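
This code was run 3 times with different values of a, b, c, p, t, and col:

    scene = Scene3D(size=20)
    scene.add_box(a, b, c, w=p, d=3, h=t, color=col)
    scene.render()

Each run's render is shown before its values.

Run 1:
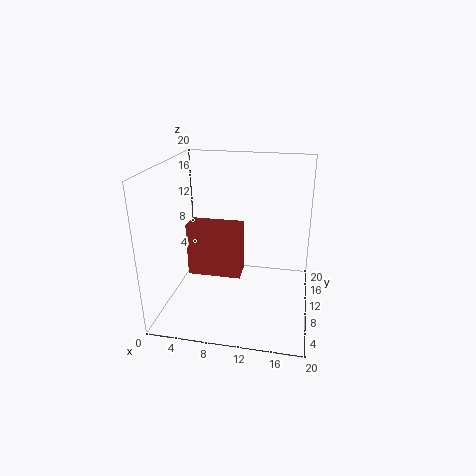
a = 4
b = 6
c = 6
p = 7
t = 7
col = 'brown'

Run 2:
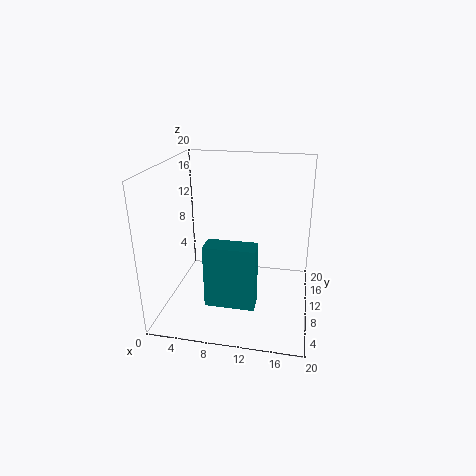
a = 6
b = 6
c = 1
p = 7
t = 9
col = 'teal'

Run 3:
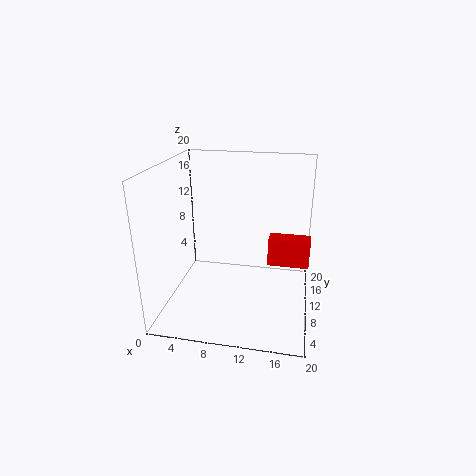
a = 14
b = 12
c = 5
p = 6
t = 4
col = 'red'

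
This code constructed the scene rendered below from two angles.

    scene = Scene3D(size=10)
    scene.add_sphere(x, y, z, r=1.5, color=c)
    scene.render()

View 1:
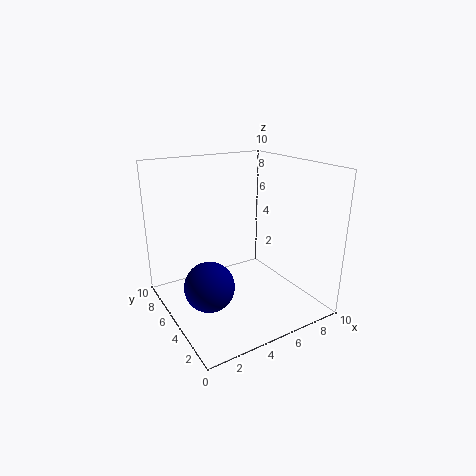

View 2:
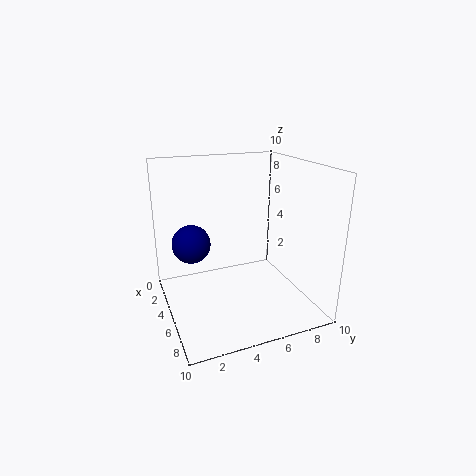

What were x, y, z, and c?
x = 1.5; y = 2.5; z = 3.5; c = 'navy'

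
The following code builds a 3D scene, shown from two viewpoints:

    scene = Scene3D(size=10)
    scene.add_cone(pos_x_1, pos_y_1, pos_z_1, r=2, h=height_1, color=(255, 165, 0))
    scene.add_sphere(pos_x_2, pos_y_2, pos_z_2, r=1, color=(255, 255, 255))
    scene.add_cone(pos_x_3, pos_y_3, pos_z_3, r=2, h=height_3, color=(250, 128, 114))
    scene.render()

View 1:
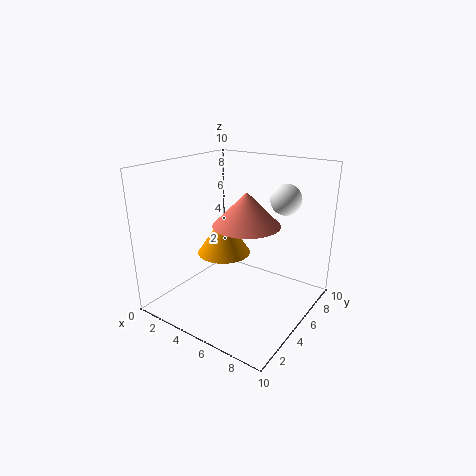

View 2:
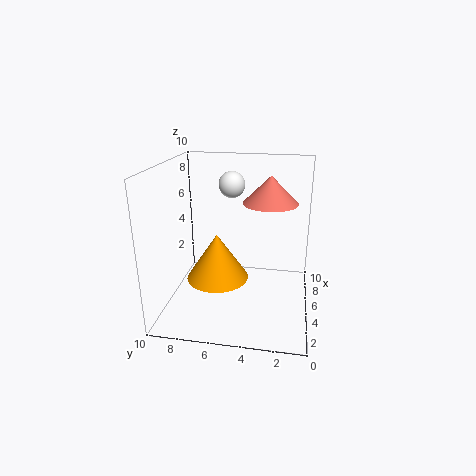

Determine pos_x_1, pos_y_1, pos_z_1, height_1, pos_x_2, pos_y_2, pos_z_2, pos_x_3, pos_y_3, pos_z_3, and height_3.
pos_x_1 = 3
pos_y_1 = 6
pos_z_1 = 3
height_1 = 3
pos_x_2 = 8
pos_y_2 = 6
pos_z_2 = 8
pos_x_3 = 7
pos_y_3 = 3
pos_z_3 = 7
height_3 = 2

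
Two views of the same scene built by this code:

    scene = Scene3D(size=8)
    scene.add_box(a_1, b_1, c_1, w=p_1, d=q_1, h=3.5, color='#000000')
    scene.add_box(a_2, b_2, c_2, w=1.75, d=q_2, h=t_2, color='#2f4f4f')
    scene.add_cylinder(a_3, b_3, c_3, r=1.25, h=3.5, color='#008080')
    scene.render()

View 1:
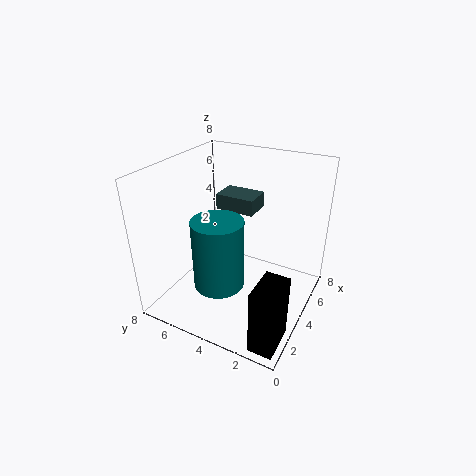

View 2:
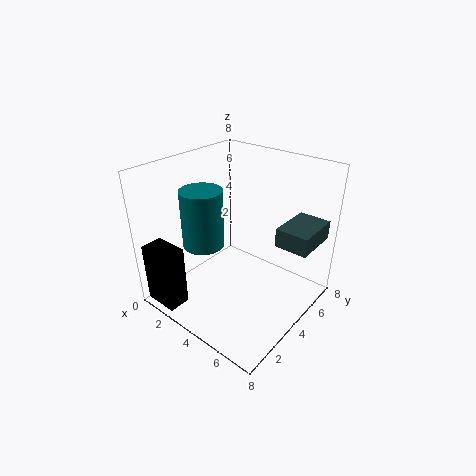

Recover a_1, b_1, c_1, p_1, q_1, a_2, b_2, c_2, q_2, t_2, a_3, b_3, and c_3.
a_1 = 0.25, b_1 = 0.25, c_1 = 0.25, p_1 = 2, q_1 = 1.25, a_2 = 6.25, b_2 = 4.25, c_2 = 4.25, q_2 = 2.5, t_2 = 1, a_3 = 1.5, b_3 = 3.75, c_3 = 2.75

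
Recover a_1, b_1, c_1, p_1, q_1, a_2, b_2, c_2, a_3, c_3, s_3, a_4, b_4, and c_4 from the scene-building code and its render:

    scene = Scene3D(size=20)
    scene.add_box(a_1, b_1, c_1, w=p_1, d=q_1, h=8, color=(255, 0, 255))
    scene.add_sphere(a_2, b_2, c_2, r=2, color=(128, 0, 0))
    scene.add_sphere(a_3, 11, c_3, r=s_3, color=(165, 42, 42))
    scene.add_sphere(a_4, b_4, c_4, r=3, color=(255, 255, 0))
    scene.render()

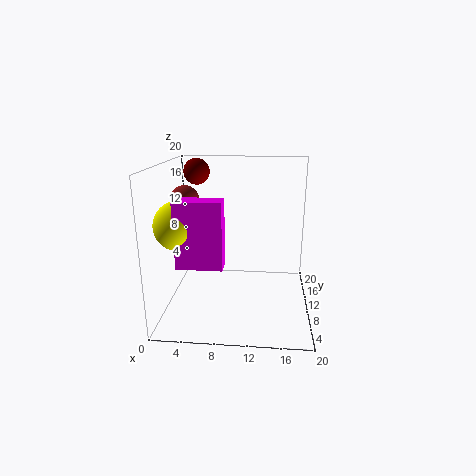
a_1 = 3.5
b_1 = 1.5
c_1 = 9
p_1 = 5.5
q_1 = 2.5
a_2 = 3
b_2 = 17
c_2 = 18
a_3 = 2.5
c_3 = 15
s_3 = 2
a_4 = 3.5
b_4 = 4
c_4 = 13.5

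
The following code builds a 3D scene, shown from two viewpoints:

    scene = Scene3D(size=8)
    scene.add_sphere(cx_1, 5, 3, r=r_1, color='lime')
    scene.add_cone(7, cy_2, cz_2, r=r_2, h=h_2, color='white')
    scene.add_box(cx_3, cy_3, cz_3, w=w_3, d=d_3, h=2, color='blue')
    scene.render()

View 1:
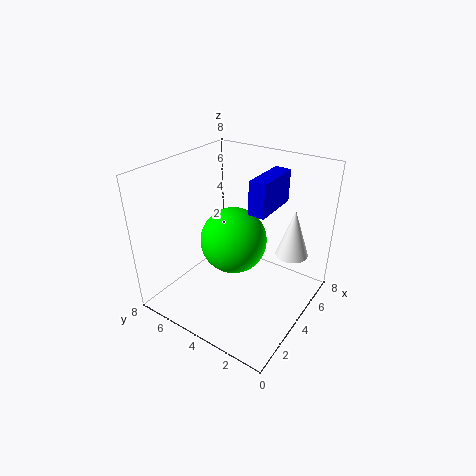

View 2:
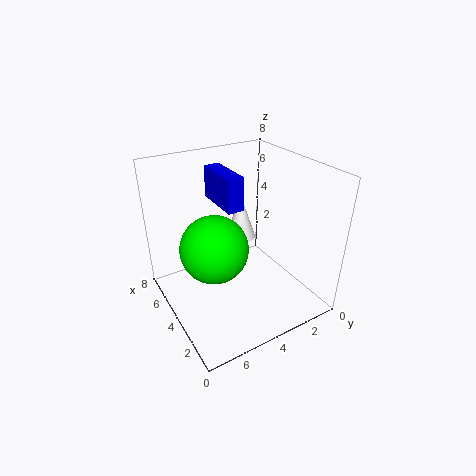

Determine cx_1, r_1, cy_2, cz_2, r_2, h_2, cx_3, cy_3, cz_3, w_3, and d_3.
cx_1 = 5
r_1 = 2
cy_2 = 2
cz_2 = 2
r_2 = 1
h_2 = 3
cx_3 = 5
cy_3 = 3
cz_3 = 5
w_3 = 3
d_3 = 1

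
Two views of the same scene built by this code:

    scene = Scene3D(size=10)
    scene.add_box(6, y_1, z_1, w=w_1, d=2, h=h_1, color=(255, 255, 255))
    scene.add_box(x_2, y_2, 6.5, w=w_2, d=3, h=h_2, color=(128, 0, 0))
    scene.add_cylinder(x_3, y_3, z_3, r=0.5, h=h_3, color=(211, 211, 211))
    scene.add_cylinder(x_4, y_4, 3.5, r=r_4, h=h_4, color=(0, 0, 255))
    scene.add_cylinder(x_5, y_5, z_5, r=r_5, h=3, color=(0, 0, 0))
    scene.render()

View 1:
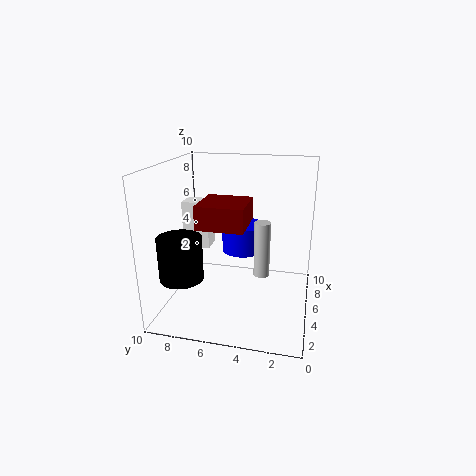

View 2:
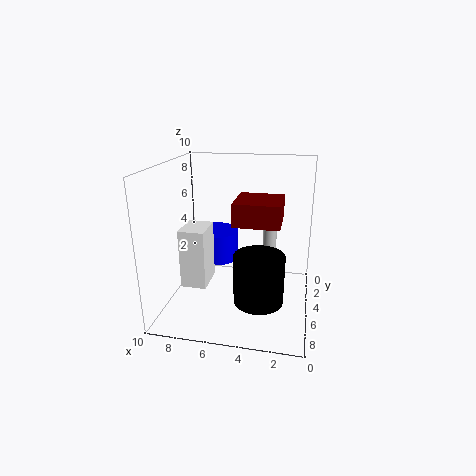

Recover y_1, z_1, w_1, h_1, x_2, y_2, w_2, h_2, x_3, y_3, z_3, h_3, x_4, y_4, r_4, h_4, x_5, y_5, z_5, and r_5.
y_1 = 7.5, z_1 = 3.5, w_1 = 1.5, h_1 = 3.5, x_2 = 2, y_2 = 4, w_2 = 3, h_2 = 1.5, x_3 = 3, y_3 = 3, z_3 = 3.5, h_3 = 3.5, x_4 = 6.5, y_4 = 5, r_4 = 1.5, h_4 = 2, x_5 = 3, y_5 = 8.5, z_5 = 2.5, r_5 = 1.5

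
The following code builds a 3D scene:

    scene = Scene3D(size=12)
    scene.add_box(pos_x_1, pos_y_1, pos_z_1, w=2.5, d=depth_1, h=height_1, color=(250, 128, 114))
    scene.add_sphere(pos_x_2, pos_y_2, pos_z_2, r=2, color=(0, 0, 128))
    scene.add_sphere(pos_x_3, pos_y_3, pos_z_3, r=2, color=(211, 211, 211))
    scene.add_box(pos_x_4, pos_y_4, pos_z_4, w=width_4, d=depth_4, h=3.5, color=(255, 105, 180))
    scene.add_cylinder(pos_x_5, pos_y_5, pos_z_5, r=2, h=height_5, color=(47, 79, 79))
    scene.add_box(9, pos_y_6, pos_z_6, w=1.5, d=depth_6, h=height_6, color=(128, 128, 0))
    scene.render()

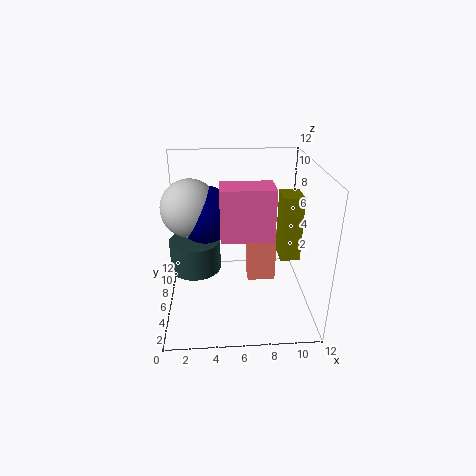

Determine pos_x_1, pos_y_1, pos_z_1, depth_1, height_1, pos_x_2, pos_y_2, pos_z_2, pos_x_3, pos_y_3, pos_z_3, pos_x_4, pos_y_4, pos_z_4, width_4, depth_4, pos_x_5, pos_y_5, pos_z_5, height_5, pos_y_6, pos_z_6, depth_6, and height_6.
pos_x_1 = 7; pos_y_1 = 7; pos_z_1 = 1; depth_1 = 2; height_1 = 5; pos_x_2 = 3.5; pos_y_2 = 3; pos_z_2 = 9.5; pos_x_3 = 2.5; pos_y_3 = 3; pos_z_3 = 10; pos_x_4 = 4.5; pos_y_4 = 0.5; pos_z_4 = 8.5; width_4 = 3.5; depth_4 = 2; pos_x_5 = 2.5; pos_y_5 = 5; pos_z_5 = 4; height_5 = 2.5; pos_y_6 = 3; pos_z_6 = 5.5; depth_6 = 2; height_6 = 5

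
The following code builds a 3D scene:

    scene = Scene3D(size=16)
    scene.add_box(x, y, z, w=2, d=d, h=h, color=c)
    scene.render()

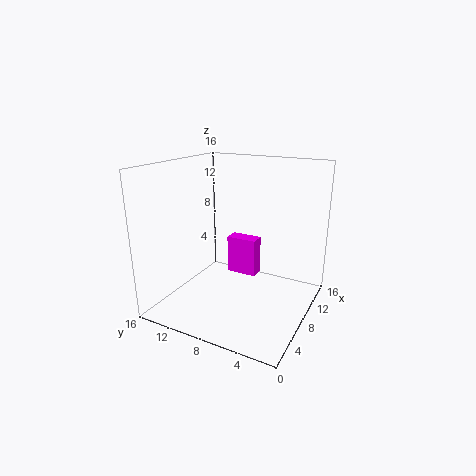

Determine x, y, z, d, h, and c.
x = 13.5
y = 8.5
z = 0.5
d = 4
h = 5
c = 'magenta'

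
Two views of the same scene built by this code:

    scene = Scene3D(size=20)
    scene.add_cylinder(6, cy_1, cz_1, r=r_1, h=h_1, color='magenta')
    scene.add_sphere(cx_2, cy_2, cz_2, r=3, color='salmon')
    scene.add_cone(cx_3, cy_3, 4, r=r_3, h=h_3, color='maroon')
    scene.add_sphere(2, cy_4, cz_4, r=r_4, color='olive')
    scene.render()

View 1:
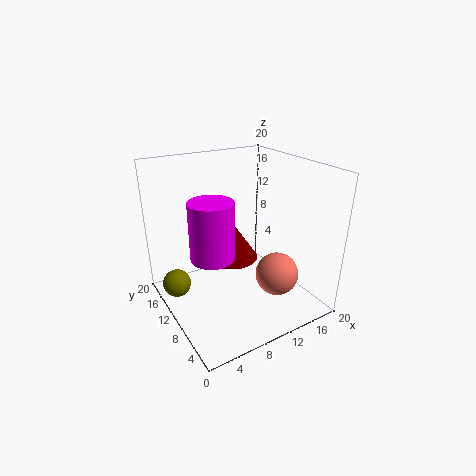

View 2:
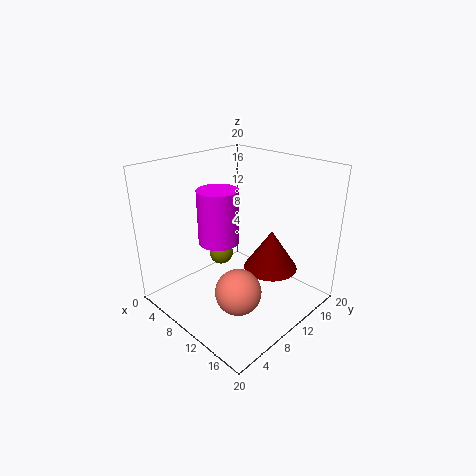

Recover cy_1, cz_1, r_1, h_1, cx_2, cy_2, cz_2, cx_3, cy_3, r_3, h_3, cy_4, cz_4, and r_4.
cy_1 = 10
cz_1 = 8
r_1 = 3
h_1 = 8
cx_2 = 14
cy_2 = 6
cz_2 = 5
cx_3 = 12
cy_3 = 15
r_3 = 4
h_3 = 6
cy_4 = 14
cz_4 = 3
r_4 = 2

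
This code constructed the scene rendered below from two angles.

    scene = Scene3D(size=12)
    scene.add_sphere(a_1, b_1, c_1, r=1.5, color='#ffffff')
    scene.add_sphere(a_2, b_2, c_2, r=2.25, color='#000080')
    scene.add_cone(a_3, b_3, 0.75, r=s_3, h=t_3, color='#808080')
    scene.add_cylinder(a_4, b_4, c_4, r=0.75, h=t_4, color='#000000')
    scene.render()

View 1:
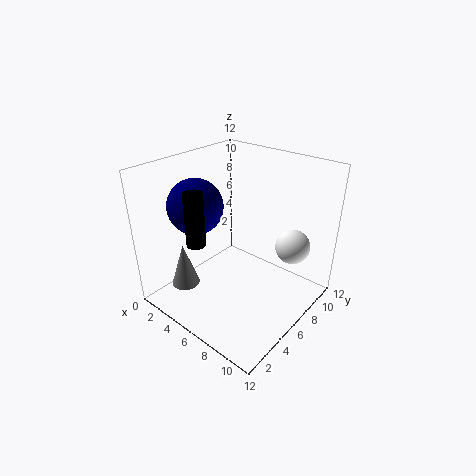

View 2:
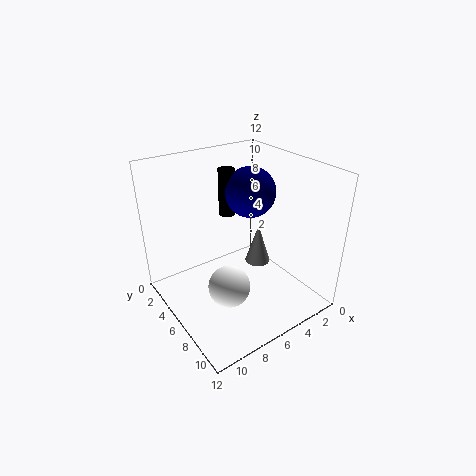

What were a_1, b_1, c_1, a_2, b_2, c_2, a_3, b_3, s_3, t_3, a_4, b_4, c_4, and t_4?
a_1 = 9.25; b_1 = 9.5; c_1 = 4.75; a_2 = 3.25; b_2 = 4; c_2 = 8.75; a_3 = 1.75; b_3 = 3.5; s_3 = 1.25; t_3 = 4; a_4 = 4.75; b_4 = 2.5; c_4 = 6.5; t_4 = 4.25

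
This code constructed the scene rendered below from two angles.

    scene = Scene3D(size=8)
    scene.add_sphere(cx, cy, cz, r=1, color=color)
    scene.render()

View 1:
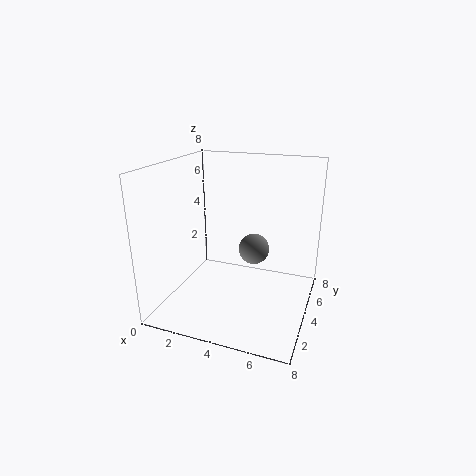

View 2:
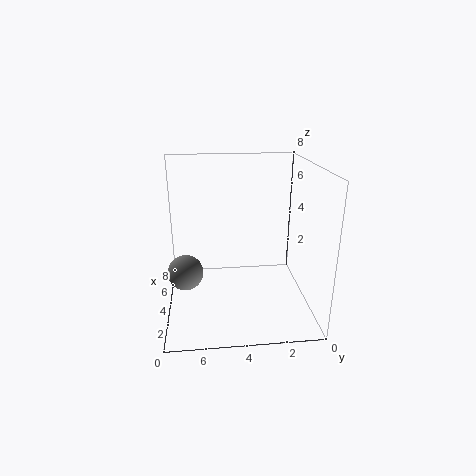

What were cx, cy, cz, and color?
cx = 4
cy = 7
cz = 2
color = 'gray'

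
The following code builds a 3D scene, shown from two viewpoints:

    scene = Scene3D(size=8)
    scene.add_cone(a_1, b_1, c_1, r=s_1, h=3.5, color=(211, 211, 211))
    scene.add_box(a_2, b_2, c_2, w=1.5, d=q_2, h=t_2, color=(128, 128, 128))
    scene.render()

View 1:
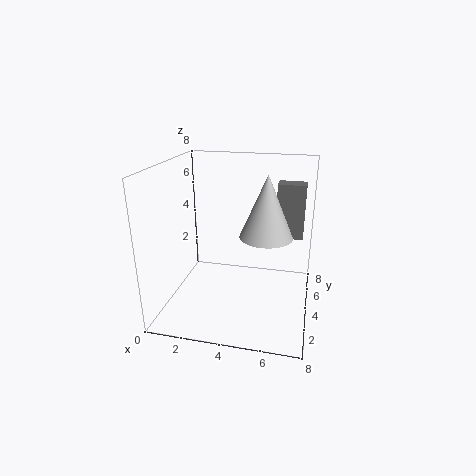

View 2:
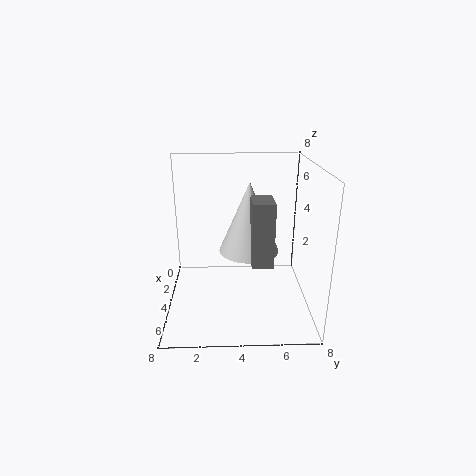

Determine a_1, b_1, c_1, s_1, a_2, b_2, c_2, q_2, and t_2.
a_1 = 5.5
b_1 = 4.5
c_1 = 4
s_1 = 1.5
a_2 = 6
b_2 = 4.5
c_2 = 4
q_2 = 1
t_2 = 3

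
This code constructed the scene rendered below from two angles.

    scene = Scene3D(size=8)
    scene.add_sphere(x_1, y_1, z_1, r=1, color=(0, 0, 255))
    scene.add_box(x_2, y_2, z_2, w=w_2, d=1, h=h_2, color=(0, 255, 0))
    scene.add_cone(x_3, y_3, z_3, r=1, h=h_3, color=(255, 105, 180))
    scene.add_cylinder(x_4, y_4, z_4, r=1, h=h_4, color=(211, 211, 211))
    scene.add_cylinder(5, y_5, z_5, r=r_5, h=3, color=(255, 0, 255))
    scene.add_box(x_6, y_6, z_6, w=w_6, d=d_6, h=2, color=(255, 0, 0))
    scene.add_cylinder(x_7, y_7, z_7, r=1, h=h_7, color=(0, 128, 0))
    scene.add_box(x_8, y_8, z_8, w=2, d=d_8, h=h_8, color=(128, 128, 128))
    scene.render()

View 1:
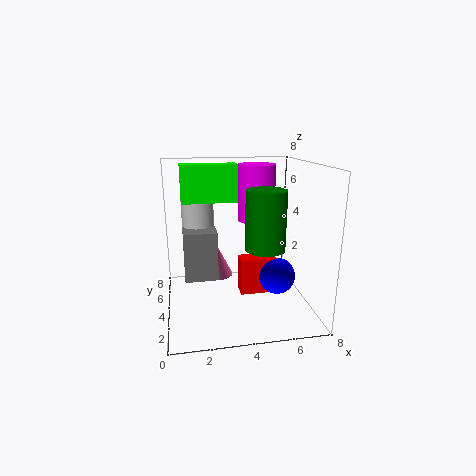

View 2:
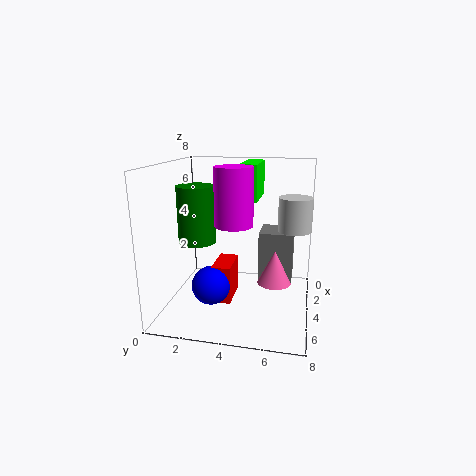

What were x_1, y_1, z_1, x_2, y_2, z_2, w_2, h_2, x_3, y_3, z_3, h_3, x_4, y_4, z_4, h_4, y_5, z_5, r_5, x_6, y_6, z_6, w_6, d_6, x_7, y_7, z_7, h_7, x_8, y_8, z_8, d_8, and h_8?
x_1 = 6, y_1 = 3, z_1 = 2, x_2 = 1, y_2 = 4, z_2 = 6, w_2 = 3, h_2 = 2, x_3 = 3, y_3 = 6, z_3 = 1, h_3 = 2, x_4 = 2, y_4 = 7, z_4 = 4, h_4 = 2, y_5 = 4, z_5 = 5, r_5 = 1, x_6 = 4, y_6 = 3, z_6 = 1, w_6 = 2, d_6 = 1, x_7 = 5, y_7 = 2, z_7 = 4, h_7 = 3, x_8 = 1, y_8 = 5, z_8 = 1, d_8 = 2, h_8 = 3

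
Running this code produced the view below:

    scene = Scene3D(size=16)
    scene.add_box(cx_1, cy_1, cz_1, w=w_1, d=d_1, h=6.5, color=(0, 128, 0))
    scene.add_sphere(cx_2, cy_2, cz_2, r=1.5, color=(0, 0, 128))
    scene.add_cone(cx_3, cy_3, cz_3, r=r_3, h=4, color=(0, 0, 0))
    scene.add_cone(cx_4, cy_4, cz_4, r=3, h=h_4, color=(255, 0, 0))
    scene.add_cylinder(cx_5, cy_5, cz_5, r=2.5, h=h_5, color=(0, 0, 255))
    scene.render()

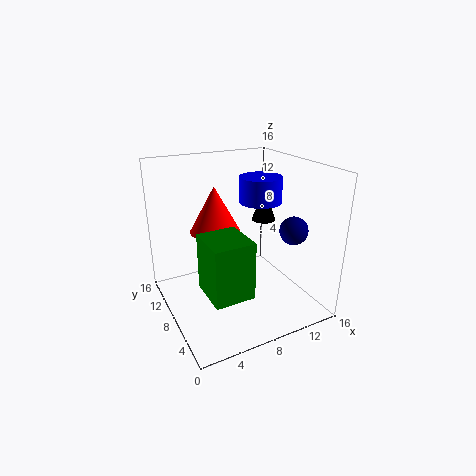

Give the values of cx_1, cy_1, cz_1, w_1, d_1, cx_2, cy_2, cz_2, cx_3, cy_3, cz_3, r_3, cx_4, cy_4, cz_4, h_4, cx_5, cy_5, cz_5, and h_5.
cx_1 = 3.5, cy_1 = 4, cz_1 = 2.5, w_1 = 4.5, d_1 = 5, cx_2 = 12.5, cy_2 = 4, cz_2 = 9.5, cx_3 = 13.5, cy_3 = 11.5, cz_3 = 8, r_3 = 1.5, cx_4 = 7, cy_4 = 12, cz_4 = 7.5, h_4 = 5.5, cx_5 = 12, cy_5 = 10, cz_5 = 11, h_5 = 3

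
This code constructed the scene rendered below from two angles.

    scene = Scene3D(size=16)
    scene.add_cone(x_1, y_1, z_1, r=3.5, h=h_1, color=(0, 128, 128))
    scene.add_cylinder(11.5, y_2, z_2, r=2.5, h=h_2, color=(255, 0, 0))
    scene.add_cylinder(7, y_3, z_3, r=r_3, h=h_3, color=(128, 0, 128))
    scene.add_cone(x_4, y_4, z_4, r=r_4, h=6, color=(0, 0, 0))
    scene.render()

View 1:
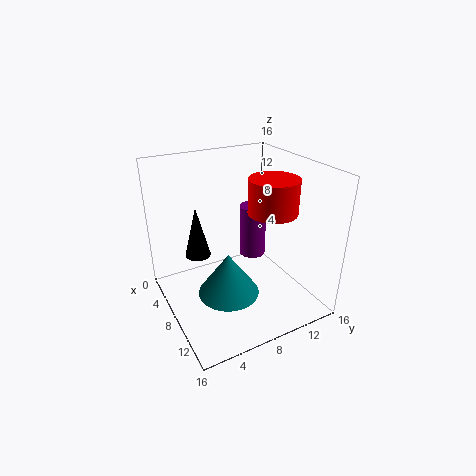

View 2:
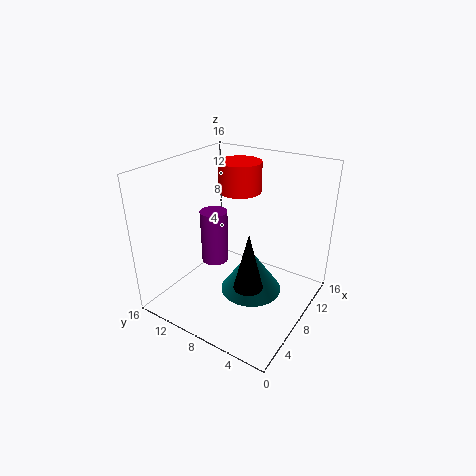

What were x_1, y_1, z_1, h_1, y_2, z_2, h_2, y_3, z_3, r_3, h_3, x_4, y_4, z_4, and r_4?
x_1 = 8.5, y_1 = 6.5, z_1 = 1.5, h_1 = 5, y_2 = 10, z_2 = 12, h_2 = 3.5, y_3 = 10.5, z_3 = 5, r_3 = 1.5, h_3 = 6, x_4 = 4.5, y_4 = 4.5, z_4 = 5, r_4 = 1.5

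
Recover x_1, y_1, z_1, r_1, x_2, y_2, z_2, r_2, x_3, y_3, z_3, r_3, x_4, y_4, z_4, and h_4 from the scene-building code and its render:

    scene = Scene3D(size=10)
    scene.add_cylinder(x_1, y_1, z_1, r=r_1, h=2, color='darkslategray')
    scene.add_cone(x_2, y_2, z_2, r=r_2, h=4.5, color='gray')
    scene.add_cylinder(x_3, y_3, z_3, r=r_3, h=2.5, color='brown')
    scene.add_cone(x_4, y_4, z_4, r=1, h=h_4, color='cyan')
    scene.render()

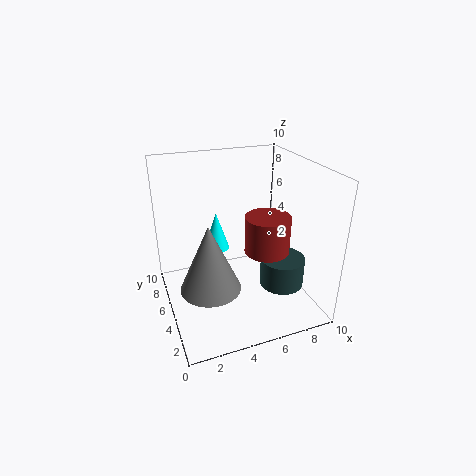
x_1 = 7.5; y_1 = 3; z_1 = 2; r_1 = 1.5; x_2 = 2.5; y_2 = 3.5; z_2 = 2.5; r_2 = 2; x_3 = 6.5; y_3 = 3.5; z_3 = 4.5; r_3 = 1.5; x_4 = 4.5; y_4 = 8.5; z_4 = 2.5; h_4 = 3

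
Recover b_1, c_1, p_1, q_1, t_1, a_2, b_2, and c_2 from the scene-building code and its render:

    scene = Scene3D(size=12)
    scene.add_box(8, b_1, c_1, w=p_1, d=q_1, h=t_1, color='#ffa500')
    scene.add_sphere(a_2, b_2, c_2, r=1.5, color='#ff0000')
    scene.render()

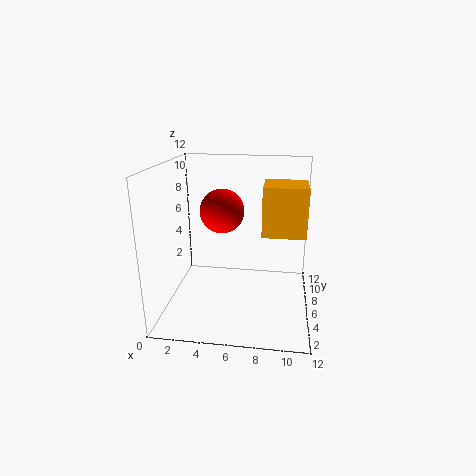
b_1 = 5
c_1 = 6.5
p_1 = 3.5
q_1 = 3.5
t_1 = 4
a_2 = 5.5
b_2 = 2
c_2 = 9.5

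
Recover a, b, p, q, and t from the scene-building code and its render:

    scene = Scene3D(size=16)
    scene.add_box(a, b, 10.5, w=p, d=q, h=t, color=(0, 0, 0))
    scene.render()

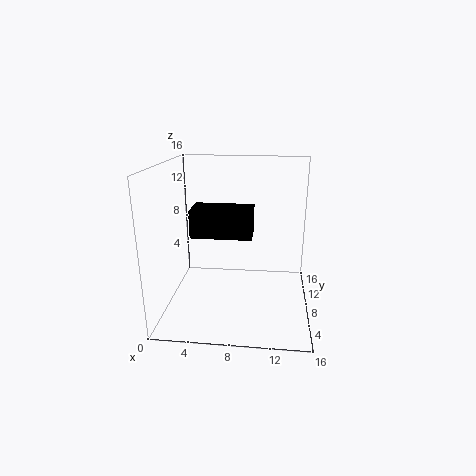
a = 4.5
b = 1
p = 5.5
q = 3
t = 2.5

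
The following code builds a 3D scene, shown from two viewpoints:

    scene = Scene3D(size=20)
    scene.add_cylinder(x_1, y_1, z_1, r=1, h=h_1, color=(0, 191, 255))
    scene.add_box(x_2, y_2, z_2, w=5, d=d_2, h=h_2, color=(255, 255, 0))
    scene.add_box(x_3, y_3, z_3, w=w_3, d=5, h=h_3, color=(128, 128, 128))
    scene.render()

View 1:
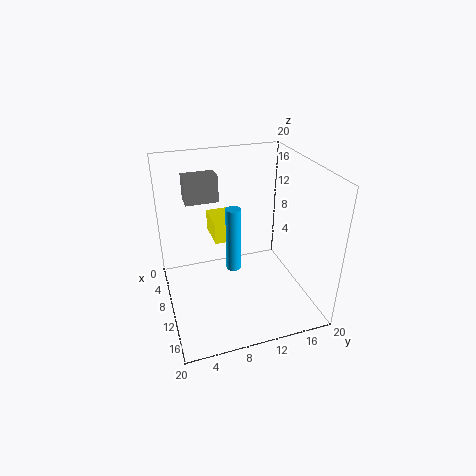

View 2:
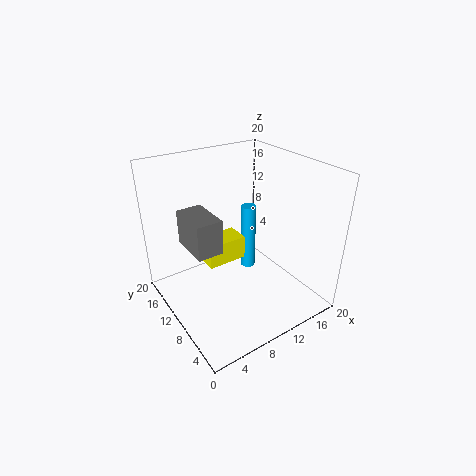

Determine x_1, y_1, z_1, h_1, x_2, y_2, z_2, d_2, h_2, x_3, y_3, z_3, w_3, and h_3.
x_1 = 11
y_1 = 9
z_1 = 6
h_1 = 9
x_2 = 4
y_2 = 7
z_2 = 9
d_2 = 3
h_2 = 3
x_3 = 1
y_3 = 4
z_3 = 13
w_3 = 3
h_3 = 4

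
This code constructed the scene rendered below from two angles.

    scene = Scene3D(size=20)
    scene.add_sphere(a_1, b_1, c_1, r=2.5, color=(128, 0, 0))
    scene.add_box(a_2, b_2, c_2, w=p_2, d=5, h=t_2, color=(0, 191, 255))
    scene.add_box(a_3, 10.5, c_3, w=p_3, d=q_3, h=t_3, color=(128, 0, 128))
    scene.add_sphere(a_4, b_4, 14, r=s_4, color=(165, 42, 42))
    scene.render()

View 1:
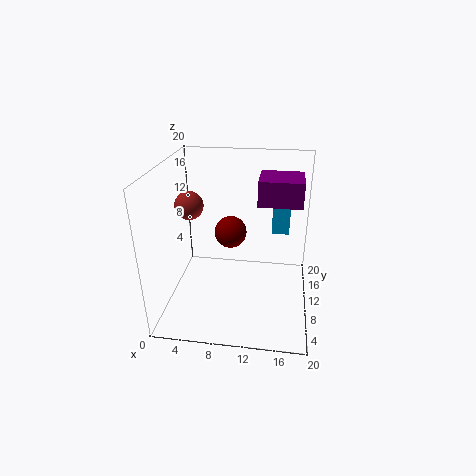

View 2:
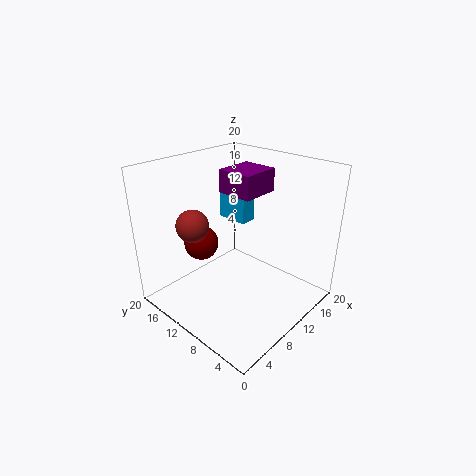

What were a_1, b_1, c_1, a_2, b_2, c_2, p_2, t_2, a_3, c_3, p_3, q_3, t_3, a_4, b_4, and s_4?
a_1 = 8, b_1 = 15.5, c_1 = 8, a_2 = 14.5, b_2 = 13, c_2 = 9.5, p_2 = 2.5, t_2 = 5.5, a_3 = 12.5, c_3 = 14.5, p_3 = 6, q_3 = 5.5, t_3 = 3.5, a_4 = 3, b_4 = 11, s_4 = 2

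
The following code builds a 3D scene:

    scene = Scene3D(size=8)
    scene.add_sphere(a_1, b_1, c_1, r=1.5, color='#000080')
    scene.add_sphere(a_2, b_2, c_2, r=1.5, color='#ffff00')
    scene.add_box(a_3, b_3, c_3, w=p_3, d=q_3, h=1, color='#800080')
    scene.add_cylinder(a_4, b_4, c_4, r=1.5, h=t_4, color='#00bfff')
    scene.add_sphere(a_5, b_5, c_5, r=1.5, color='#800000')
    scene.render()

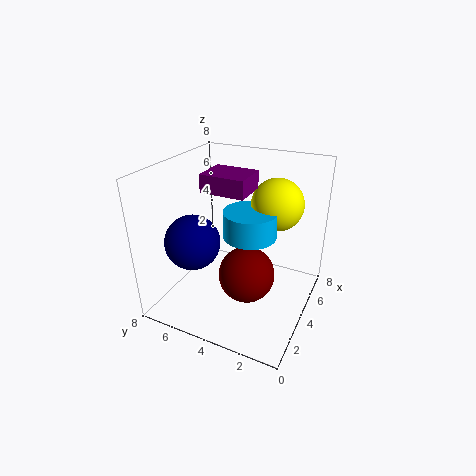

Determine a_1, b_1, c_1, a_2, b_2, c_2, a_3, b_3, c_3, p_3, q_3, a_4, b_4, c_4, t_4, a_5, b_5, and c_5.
a_1 = 2.5; b_1 = 6; c_1 = 4; a_2 = 6; b_2 = 2.5; c_2 = 5.5; a_3 = 3.5; b_3 = 3.5; c_3 = 6.5; p_3 = 2; q_3 = 2.5; a_4 = 4.5; b_4 = 3.5; c_4 = 4; t_4 = 1.5; a_5 = 3; b_5 = 3; c_5 = 2.5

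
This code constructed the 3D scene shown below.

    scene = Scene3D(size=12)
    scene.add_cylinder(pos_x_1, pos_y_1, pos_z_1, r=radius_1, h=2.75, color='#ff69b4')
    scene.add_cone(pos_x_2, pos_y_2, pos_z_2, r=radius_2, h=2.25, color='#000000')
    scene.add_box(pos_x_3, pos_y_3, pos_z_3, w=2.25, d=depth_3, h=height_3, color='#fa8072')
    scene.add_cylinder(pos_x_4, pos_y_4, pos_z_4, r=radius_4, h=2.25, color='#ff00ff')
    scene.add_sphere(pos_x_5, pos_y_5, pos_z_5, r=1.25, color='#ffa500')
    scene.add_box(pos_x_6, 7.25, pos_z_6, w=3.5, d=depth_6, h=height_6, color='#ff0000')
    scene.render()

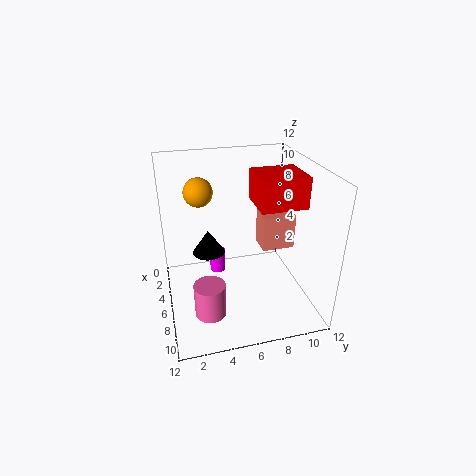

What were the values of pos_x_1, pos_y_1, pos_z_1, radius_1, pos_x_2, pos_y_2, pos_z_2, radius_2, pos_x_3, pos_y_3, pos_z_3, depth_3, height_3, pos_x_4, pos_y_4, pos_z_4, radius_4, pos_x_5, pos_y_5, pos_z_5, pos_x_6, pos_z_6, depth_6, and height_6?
pos_x_1 = 8.75; pos_y_1 = 3; pos_z_1 = 1; radius_1 = 1.25; pos_x_2 = 2.75; pos_y_2 = 4; pos_z_2 = 3; radius_2 = 1.5; pos_x_3 = 2.5; pos_y_3 = 8.75; pos_z_3 = 3.5; depth_3 = 3; height_3 = 3.25; pos_x_4 = 1.75; pos_y_4 = 5; pos_z_4 = 0.25; radius_4 = 0.75; pos_x_5 = 3.25; pos_y_5 = 3.25; pos_z_5 = 9.25; pos_x_6 = 4.75; pos_z_6 = 9; depth_6 = 3.75; height_6 = 2.5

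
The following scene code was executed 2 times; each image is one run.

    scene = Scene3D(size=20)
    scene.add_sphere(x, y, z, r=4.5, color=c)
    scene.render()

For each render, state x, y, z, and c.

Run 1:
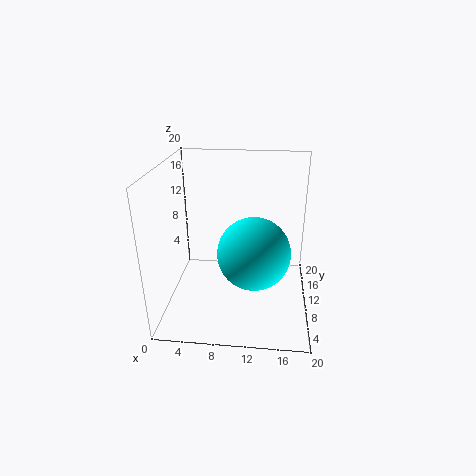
x = 12.5
y = 5
z = 10.5
c = 'cyan'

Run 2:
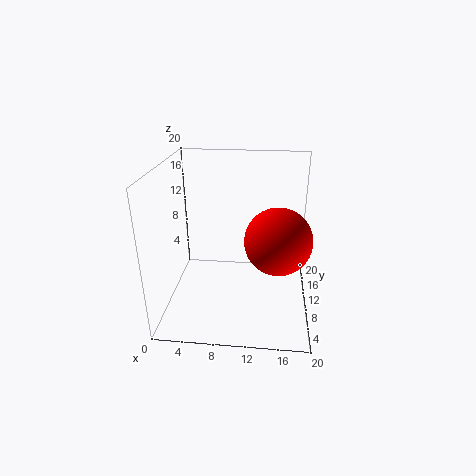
x = 15.5
y = 8.5
z = 10.5
c = 'red'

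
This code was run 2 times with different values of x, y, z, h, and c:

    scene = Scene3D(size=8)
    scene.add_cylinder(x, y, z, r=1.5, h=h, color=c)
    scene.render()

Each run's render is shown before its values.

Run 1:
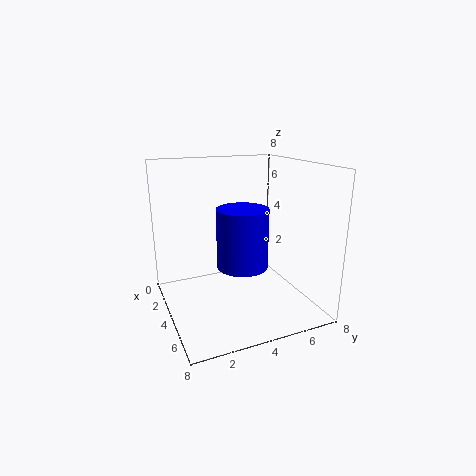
x = 3.5; y = 4.5; z = 2; h = 3.5; c = 'blue'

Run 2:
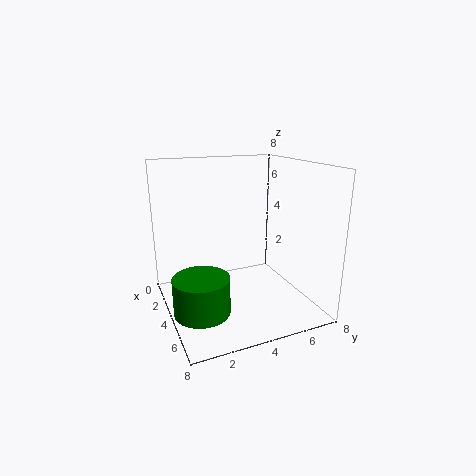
x = 5; y = 1.5; z = 0.5; h = 2; c = 'green'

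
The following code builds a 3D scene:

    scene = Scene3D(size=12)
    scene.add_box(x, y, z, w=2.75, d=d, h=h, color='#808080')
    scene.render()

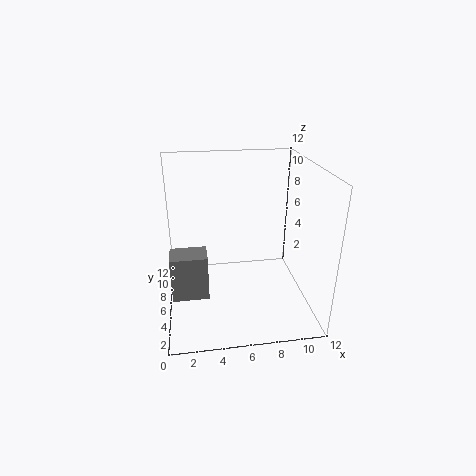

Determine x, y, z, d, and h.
x = 0.5
y = 2.5
z = 2.75
d = 2
h = 3.5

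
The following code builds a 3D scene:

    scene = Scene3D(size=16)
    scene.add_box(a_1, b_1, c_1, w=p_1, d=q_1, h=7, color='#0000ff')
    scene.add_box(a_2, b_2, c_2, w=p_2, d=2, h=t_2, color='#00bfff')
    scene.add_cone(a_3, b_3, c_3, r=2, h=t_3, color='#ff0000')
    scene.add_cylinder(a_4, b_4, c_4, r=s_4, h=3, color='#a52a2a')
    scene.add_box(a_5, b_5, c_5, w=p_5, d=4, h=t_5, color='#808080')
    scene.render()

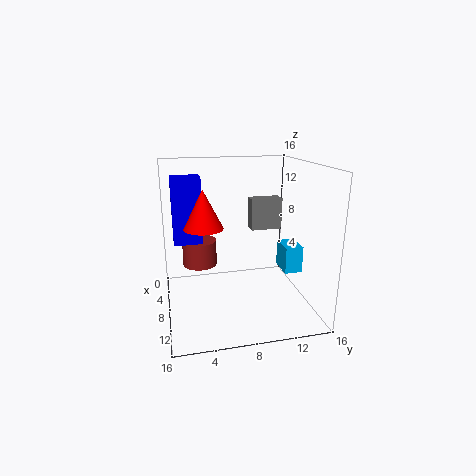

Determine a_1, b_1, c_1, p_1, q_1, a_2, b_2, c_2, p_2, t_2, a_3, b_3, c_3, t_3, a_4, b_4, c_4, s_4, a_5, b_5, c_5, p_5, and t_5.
a_1 = 7, b_1 = 1, c_1 = 8, p_1 = 2, q_1 = 3, a_2 = 7, b_2 = 13, c_2 = 4, p_2 = 3, t_2 = 3, a_3 = 10, b_3 = 4, c_3 = 10, t_3 = 4, a_4 = 5, b_4 = 4, c_4 = 4, s_4 = 2, a_5 = 1, b_5 = 11, c_5 = 7, p_5 = 2, t_5 = 4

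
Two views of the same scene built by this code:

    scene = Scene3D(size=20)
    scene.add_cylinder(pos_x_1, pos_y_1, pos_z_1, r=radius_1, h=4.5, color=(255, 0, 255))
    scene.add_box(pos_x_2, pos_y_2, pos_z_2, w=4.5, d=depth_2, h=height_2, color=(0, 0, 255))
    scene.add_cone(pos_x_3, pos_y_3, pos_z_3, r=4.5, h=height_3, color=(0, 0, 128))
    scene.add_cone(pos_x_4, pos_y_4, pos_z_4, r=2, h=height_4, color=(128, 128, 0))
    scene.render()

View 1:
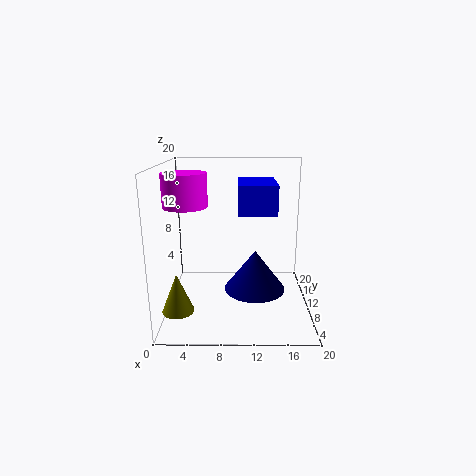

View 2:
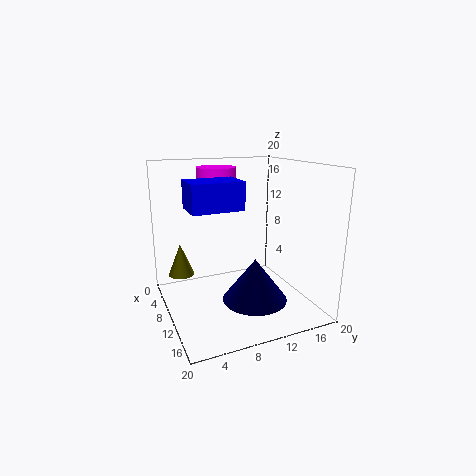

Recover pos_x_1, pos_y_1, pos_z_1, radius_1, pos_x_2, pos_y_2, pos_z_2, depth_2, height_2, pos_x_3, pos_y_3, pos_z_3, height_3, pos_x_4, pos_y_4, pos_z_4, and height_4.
pos_x_1 = 3
pos_y_1 = 9.5
pos_z_1 = 14.5
radius_1 = 3
pos_x_2 = 10
pos_y_2 = 2.5
pos_z_2 = 15
depth_2 = 6.5
height_2 = 3.5
pos_x_3 = 12.5
pos_y_3 = 11.5
pos_z_3 = 1.5
height_3 = 6
pos_x_4 = 2.5
pos_y_4 = 3.5
pos_z_4 = 2.5
height_4 = 5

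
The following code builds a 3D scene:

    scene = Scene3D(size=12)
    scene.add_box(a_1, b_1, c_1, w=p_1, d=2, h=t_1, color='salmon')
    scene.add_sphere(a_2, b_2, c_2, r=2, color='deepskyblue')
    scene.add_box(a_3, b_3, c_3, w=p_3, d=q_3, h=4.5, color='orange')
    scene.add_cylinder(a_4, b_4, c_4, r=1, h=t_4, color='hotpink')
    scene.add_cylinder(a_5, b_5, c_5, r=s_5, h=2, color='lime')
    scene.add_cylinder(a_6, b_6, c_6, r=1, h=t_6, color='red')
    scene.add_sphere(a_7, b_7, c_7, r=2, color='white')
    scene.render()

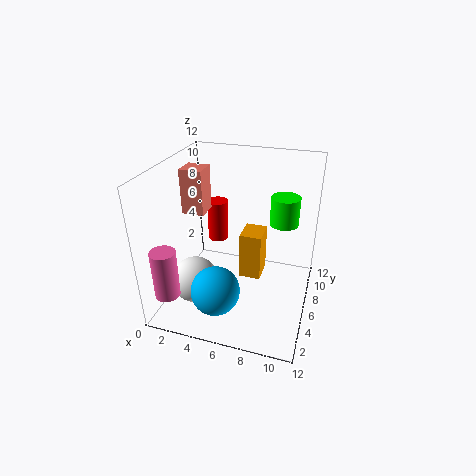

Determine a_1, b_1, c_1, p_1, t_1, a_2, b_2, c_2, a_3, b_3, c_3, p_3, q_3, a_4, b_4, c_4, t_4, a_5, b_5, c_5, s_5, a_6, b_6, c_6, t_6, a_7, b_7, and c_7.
a_1 = 0.5; b_1 = 7; c_1 = 7; p_1 = 2; t_1 = 4; a_2 = 5; b_2 = 3; c_2 = 2.5; a_3 = 5.5; b_3 = 8; c_3 = 0.5; p_3 = 2; q_3 = 2.5; a_4 = 1.5; b_4 = 1.5; c_4 = 2.5; t_4 = 4; a_5 = 10; b_5 = 4; c_5 = 9; s_5 = 1; a_6 = 2.5; b_6 = 10.5; c_6 = 3; t_6 = 4; a_7 = 2.5; b_7 = 4.5; c_7 = 2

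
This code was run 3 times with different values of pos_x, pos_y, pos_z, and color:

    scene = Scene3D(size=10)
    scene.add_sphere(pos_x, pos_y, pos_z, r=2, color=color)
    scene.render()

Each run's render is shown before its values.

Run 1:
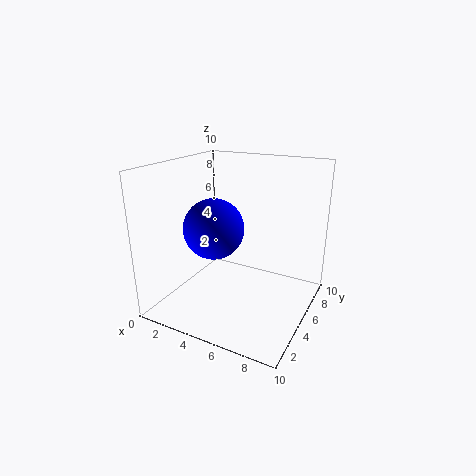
pos_x = 4
pos_y = 3.5
pos_z = 6
color = 'blue'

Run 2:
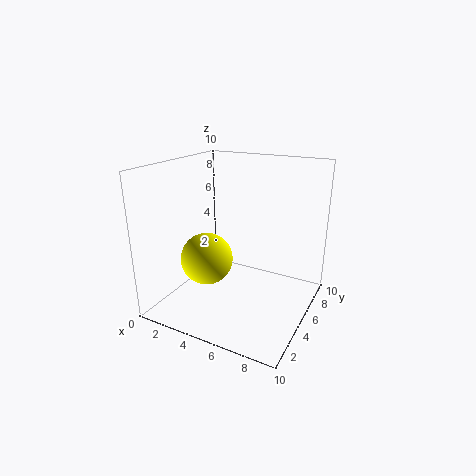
pos_x = 2
pos_y = 5.5
pos_z = 2.5
color = 'yellow'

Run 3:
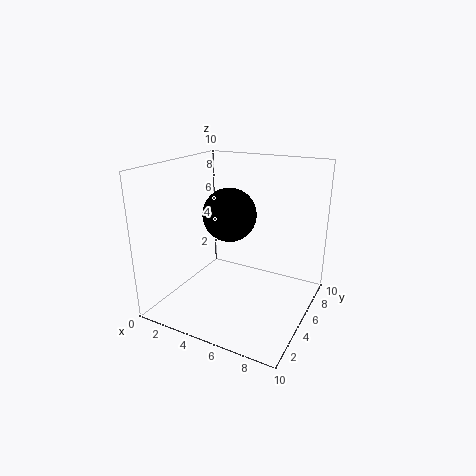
pos_x = 3.5
pos_y = 6.5
pos_z = 6
color = 'black'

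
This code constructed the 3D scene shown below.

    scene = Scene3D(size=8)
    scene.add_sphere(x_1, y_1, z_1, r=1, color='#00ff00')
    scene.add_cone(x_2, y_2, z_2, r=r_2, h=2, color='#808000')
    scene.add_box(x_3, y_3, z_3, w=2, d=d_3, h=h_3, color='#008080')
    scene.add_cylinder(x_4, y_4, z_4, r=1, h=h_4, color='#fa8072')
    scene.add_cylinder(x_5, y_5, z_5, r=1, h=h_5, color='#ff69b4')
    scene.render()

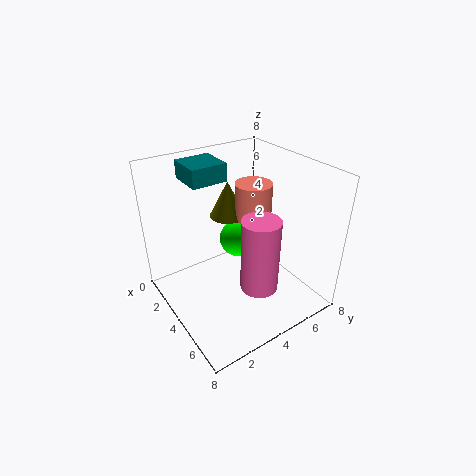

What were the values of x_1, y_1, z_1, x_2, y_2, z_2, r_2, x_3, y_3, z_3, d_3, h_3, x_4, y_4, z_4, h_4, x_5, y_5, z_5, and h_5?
x_1 = 4; y_1 = 4; z_1 = 4; x_2 = 3; y_2 = 4; z_2 = 5; r_2 = 1; x_3 = 1; y_3 = 2; z_3 = 7; d_3 = 2; h_3 = 1; x_4 = 4; y_4 = 5; z_4 = 4; h_4 = 3; x_5 = 6; y_5 = 4; z_5 = 2; h_5 = 4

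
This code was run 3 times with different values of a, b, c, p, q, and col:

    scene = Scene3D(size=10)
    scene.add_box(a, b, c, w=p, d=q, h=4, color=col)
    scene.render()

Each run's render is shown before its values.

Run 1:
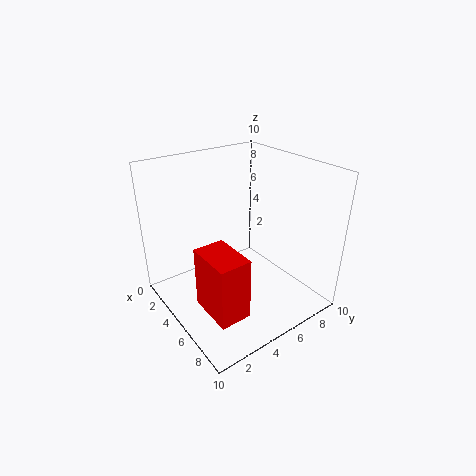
a = 6, b = 1, c = 2, p = 3, q = 2, col = 'red'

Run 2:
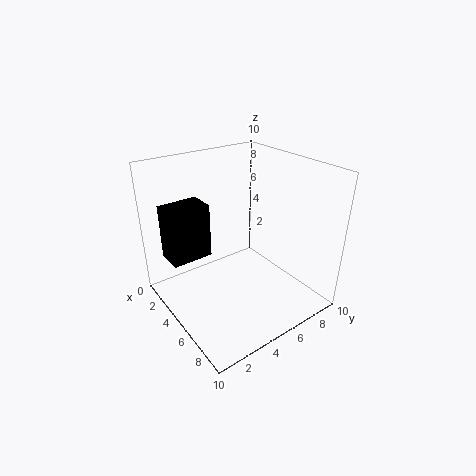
a = 1, b = 1, c = 3, p = 2, q = 3, col = 'black'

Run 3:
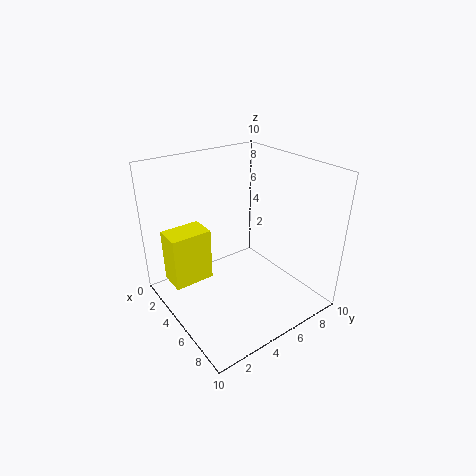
a = 1, b = 1, c = 1, p = 2, q = 3, col = 'yellow'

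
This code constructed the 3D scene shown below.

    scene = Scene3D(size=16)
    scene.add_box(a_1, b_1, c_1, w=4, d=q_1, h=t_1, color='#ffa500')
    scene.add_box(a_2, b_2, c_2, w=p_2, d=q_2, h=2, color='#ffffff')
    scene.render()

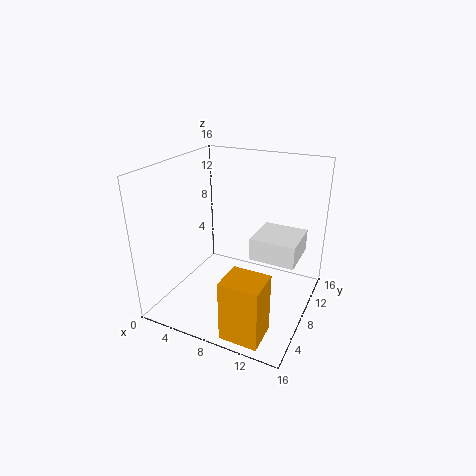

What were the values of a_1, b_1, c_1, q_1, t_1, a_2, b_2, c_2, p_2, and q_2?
a_1 = 9.5; b_1 = 0.5; c_1 = 0.5; q_1 = 3.5; t_1 = 6.5; a_2 = 12; b_2 = 2; c_2 = 9.5; p_2 = 4; q_2 = 4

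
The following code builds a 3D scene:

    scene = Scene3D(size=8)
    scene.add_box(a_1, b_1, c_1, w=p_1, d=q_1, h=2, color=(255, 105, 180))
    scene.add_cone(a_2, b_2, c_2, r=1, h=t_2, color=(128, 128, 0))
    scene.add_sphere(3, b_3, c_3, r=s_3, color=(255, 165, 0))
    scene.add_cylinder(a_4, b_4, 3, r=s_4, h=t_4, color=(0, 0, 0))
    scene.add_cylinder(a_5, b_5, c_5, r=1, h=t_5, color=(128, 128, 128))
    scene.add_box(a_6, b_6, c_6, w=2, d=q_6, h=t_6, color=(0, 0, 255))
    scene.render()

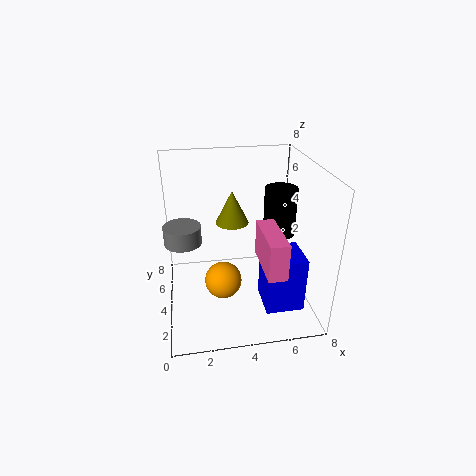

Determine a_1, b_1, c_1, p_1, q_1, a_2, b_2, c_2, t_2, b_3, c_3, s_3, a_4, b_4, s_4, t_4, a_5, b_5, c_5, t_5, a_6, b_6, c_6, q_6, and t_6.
a_1 = 5; b_1 = 1; c_1 = 3; p_1 = 1; q_1 = 3; a_2 = 4; b_2 = 6; c_2 = 4; t_2 = 2; b_3 = 3; c_3 = 2; s_3 = 1; a_4 = 7; b_4 = 6; s_4 = 1; t_4 = 3; a_5 = 1; b_5 = 4; c_5 = 4; t_5 = 1; a_6 = 5; b_6 = 1; c_6 = 1; q_6 = 2; t_6 = 3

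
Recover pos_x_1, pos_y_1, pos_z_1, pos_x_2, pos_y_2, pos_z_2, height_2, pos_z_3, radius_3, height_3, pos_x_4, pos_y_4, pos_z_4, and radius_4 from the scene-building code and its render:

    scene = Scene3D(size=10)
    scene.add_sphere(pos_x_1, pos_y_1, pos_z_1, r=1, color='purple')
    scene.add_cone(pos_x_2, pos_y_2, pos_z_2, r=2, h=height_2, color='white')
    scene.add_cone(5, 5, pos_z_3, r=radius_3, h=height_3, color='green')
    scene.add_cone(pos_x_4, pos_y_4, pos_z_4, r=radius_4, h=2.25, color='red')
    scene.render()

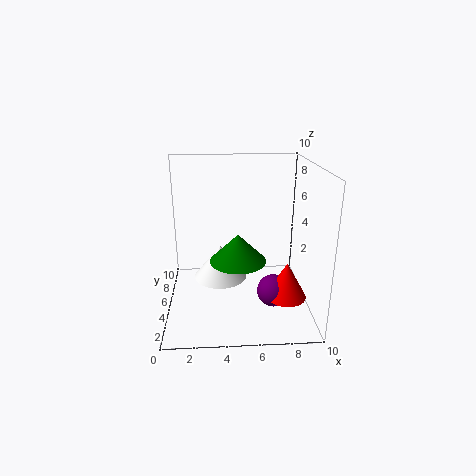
pos_x_1 = 7; pos_y_1 = 1.75; pos_z_1 = 2.75; pos_x_2 = 3.75; pos_y_2 = 6.5; pos_z_2 = 1.25; height_2 = 2.5; pos_z_3 = 3.25; radius_3 = 2; height_3 = 2; pos_x_4 = 7.75; pos_y_4 = 1.5; pos_z_4 = 2.5; radius_4 = 1.25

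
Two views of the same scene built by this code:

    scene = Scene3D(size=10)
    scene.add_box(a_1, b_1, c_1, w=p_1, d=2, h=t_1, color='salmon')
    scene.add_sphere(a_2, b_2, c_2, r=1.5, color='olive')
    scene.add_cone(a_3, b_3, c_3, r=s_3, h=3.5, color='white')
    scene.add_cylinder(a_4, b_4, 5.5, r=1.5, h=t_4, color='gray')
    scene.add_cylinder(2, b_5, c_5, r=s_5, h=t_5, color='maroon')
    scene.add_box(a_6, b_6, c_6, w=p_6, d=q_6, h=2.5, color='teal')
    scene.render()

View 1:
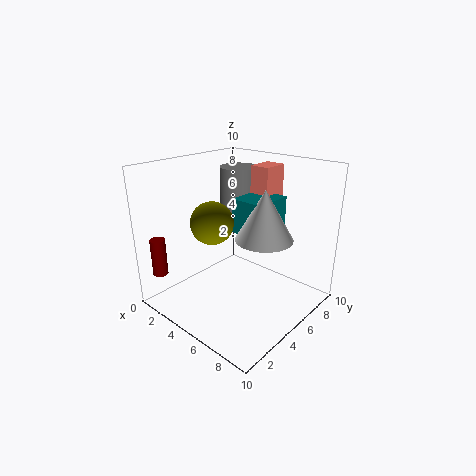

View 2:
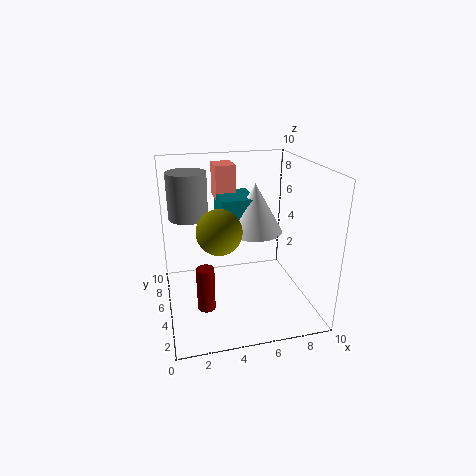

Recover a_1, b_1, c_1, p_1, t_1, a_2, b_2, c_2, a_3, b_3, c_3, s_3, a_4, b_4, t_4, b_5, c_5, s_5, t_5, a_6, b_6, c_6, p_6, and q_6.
a_1 = 4
b_1 = 7.5
c_1 = 7
p_1 = 1.5
t_1 = 2.5
a_2 = 3.5
b_2 = 4
c_2 = 6
a_3 = 6.5
b_3 = 6
c_3 = 5
s_3 = 2
a_4 = 2
b_4 = 8.5
t_4 = 3.5
b_5 = 0.5
c_5 = 3
s_5 = 0.5
t_5 = 2.5
a_6 = 4
b_6 = 5.5
c_6 = 5
p_6 = 2.5
q_6 = 3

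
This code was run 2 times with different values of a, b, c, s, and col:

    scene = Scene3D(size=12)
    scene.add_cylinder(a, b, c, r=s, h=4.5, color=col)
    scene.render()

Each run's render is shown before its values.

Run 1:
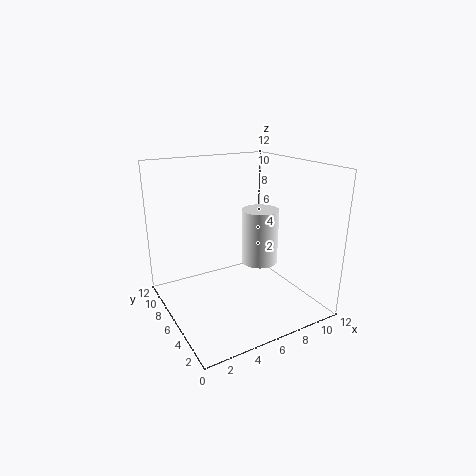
a = 7.5, b = 5, c = 4, s = 1.5, col = 'white'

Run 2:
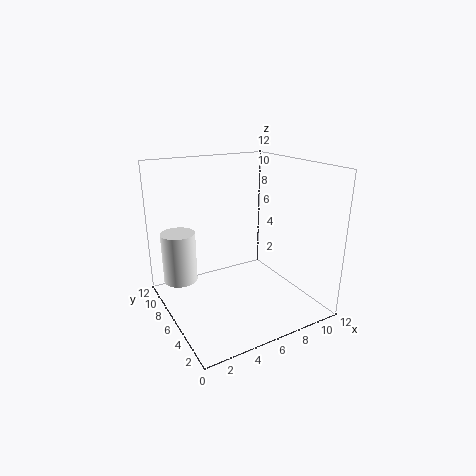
a = 2, b = 9.5, c = 1.5, s = 1.5, col = 'white'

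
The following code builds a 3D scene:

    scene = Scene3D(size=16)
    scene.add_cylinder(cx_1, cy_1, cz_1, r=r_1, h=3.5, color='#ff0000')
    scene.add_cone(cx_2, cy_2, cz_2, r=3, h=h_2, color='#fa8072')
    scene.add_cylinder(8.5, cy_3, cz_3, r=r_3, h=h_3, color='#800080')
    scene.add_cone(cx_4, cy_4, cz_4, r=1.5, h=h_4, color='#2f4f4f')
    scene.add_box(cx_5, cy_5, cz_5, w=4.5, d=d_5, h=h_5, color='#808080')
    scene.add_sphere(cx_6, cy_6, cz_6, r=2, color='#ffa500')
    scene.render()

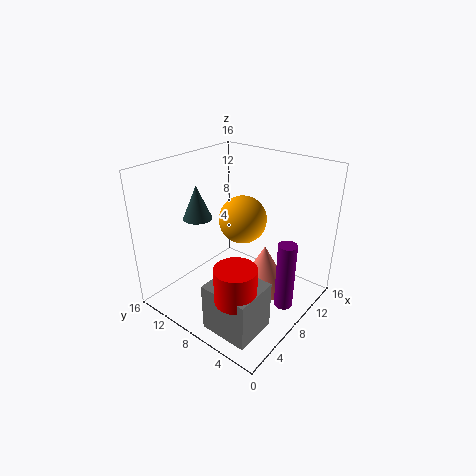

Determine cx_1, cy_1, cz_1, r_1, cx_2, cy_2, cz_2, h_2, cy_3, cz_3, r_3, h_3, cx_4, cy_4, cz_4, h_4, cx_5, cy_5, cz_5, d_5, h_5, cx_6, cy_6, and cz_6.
cx_1 = 2
cy_1 = 3.5
cz_1 = 5.5
r_1 = 2
cx_2 = 10.5
cy_2 = 6
cz_2 = 1
h_2 = 5.5
cy_3 = 2
cz_3 = 1.5
r_3 = 1
h_3 = 7.5
cx_4 = 4.5
cy_4 = 10.5
cz_4 = 11
h_4 = 3.5
cx_5 = 0.5
cy_5 = 1.5
cz_5 = 1.5
d_5 = 5
h_5 = 5
cx_6 = 3
cy_6 = 3.5
cz_6 = 13.5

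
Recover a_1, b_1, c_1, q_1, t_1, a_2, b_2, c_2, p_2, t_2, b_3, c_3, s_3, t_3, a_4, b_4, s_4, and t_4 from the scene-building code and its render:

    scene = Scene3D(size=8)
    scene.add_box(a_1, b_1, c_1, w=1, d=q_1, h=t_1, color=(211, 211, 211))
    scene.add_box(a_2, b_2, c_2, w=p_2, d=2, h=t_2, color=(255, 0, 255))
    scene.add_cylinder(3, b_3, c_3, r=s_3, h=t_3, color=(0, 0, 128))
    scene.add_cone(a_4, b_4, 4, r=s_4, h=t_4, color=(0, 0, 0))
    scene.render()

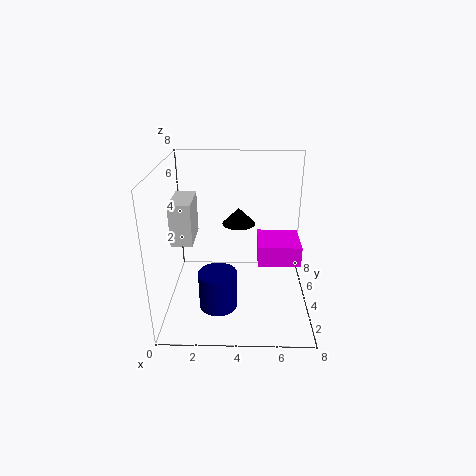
a_1 = 1; b_1 = 1; c_1 = 5; q_1 = 2; t_1 = 2; a_2 = 5; b_2 = 1; c_2 = 4; p_2 = 2; t_2 = 1; b_3 = 2; c_3 = 1; s_3 = 1; t_3 = 2; a_4 = 4; b_4 = 6; s_4 = 1; t_4 = 1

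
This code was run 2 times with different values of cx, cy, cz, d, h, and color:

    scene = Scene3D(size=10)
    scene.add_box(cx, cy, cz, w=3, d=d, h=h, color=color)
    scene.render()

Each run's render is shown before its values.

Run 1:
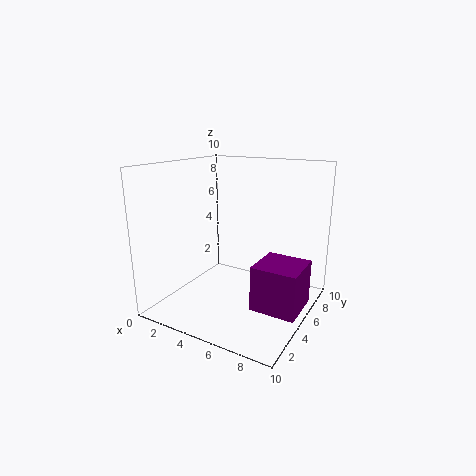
cx = 7, cy = 3, cz = 1, d = 3, h = 3, color = 'purple'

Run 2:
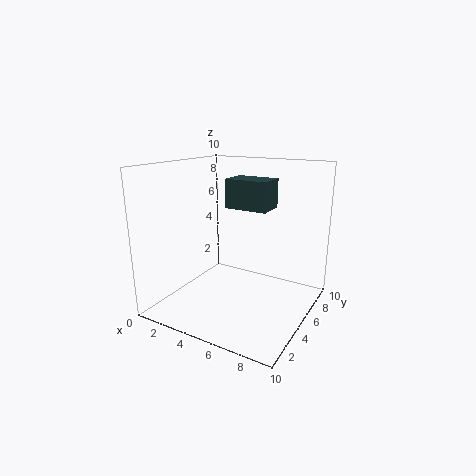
cx = 4, cy = 5, cz = 7, d = 2, h = 2, color = 'darkslategray'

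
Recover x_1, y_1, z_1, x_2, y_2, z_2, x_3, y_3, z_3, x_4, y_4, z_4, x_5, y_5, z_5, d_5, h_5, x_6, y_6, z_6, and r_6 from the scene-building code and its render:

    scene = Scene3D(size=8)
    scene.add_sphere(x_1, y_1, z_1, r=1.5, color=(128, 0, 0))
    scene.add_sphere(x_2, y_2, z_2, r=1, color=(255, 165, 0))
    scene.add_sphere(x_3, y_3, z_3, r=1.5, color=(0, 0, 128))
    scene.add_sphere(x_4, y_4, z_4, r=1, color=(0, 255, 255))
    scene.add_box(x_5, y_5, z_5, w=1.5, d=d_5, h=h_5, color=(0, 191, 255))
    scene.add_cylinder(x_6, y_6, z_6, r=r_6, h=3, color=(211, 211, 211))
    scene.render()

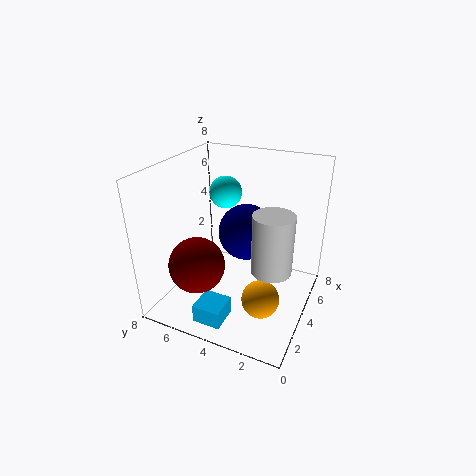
x_1 = 2
y_1 = 5.5
z_1 = 3
x_2 = 2.5
y_2 = 2
z_2 = 1.5
x_3 = 4
y_3 = 3.5
z_3 = 4.5
x_4 = 6.5
y_4 = 6
z_4 = 5.5
x_5 = 0.5
y_5 = 3.5
z_5 = 0.5
d_5 = 1.5
h_5 = 1
x_6 = 2.5
y_6 = 1.5
z_6 = 3.5
r_6 = 1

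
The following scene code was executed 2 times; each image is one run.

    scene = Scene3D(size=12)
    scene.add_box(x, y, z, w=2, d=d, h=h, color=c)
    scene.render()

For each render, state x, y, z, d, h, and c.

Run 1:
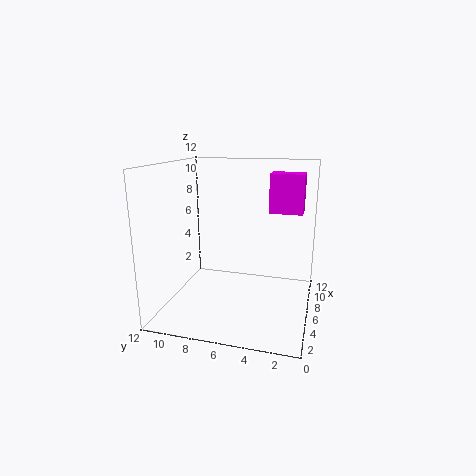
x = 9; y = 1; z = 7.5; d = 3; h = 3.5; c = 'magenta'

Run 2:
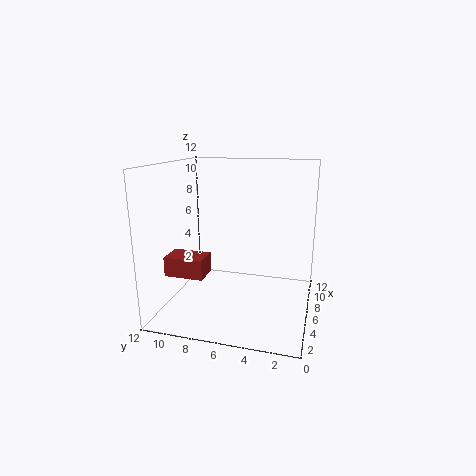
x = 1.5; y = 7.5; z = 4; d = 3; h = 1.5; c = 'brown'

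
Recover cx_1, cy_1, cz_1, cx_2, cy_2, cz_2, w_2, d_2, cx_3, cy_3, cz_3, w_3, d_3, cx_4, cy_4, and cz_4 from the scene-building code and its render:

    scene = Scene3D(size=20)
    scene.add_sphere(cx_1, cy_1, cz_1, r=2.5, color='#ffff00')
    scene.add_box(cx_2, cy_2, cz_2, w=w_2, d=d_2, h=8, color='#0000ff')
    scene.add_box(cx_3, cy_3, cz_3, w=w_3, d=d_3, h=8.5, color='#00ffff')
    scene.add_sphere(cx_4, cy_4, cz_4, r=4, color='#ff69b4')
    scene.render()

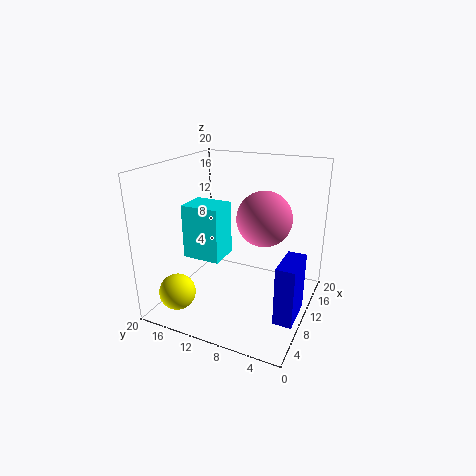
cx_1 = 4
cy_1 = 16.5
cz_1 = 3
cx_2 = 5.5
cy_2 = 0.5
cz_2 = 1
w_2 = 5.5
d_2 = 2.5
cx_3 = 11
cy_3 = 14
cz_3 = 4.5
w_3 = 5
d_3 = 6
cx_4 = 13.5
cy_4 = 7.5
cz_4 = 12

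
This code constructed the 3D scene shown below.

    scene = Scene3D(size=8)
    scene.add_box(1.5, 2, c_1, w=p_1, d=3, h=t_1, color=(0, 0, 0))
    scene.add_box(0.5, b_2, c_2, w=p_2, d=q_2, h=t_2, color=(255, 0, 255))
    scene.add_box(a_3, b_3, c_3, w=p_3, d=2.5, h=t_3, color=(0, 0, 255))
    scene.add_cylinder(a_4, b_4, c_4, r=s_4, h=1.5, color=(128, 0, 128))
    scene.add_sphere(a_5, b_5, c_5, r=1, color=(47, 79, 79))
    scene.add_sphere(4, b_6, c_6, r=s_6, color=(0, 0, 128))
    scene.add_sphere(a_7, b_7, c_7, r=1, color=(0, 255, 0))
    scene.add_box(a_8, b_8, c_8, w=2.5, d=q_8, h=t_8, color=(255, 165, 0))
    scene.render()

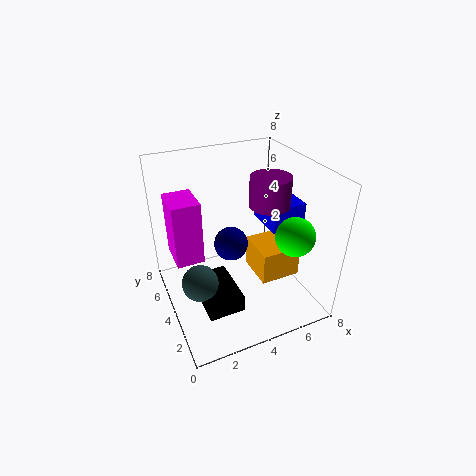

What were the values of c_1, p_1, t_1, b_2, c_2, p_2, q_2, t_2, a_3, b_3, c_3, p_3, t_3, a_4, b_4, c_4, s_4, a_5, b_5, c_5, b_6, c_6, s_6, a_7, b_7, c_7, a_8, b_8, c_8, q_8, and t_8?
c_1 = 0.5; p_1 = 2; t_1 = 1; b_2 = 4; c_2 = 3; p_2 = 1.5; q_2 = 2; t_2 = 3.5; a_3 = 6; b_3 = 3.5; c_3 = 4; p_3 = 2; t_3 = 1.5; a_4 = 5; b_4 = 2.5; c_4 = 6.5; s_4 = 1; a_5 = 1.5; b_5 = 3.5; c_5 = 2; b_6 = 5; c_6 = 3; s_6 = 1; a_7 = 6; b_7 = 1.5; c_7 = 5; a_8 = 5.5; b_8 = 3.5; c_8 = 0.5; q_8 = 2.5; t_8 = 2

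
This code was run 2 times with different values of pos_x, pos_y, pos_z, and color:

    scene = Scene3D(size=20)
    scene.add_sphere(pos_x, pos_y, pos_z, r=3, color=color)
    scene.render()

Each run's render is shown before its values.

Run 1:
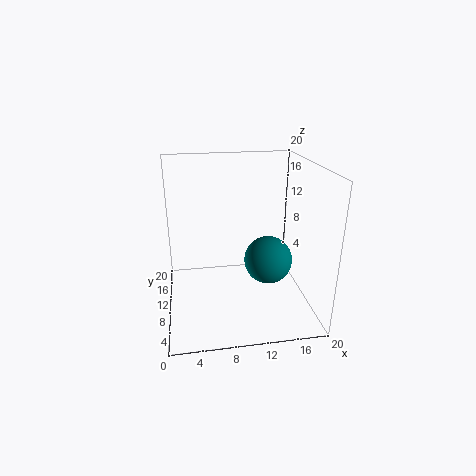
pos_x = 13
pos_y = 5
pos_z = 9
color = 'teal'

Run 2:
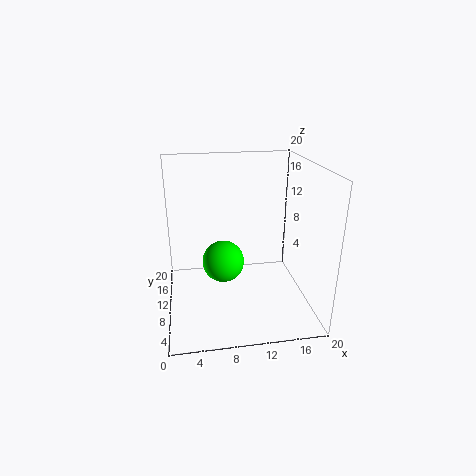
pos_x = 8
pos_y = 11
pos_z = 6
color = 'lime'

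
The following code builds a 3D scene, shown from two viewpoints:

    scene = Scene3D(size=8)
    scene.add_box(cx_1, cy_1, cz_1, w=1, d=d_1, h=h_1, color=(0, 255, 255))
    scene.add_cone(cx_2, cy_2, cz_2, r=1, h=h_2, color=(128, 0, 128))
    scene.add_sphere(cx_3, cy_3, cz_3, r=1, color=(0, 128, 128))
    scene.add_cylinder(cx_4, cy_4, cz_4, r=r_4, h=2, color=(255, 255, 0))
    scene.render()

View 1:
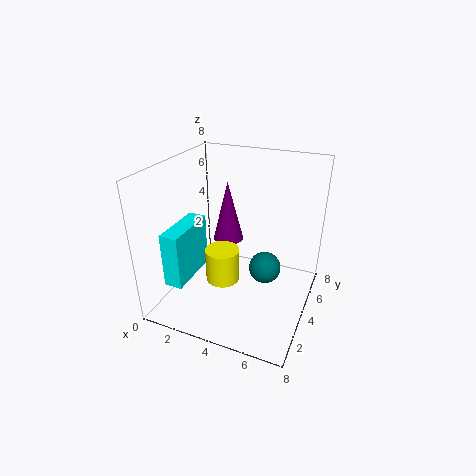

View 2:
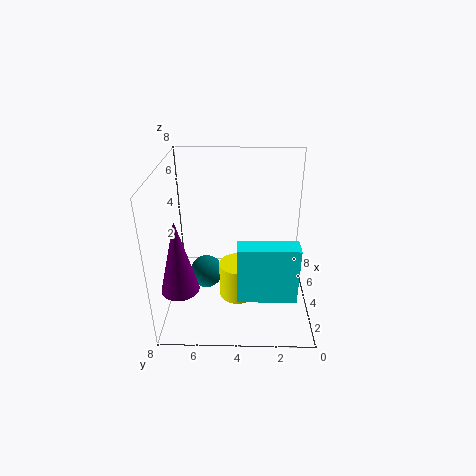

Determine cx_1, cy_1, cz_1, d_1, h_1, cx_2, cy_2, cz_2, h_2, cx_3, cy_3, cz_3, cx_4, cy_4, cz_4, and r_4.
cx_1 = 1
cy_1 = 1
cz_1 = 2
d_1 = 3
h_1 = 3
cx_2 = 2
cy_2 = 7
cz_2 = 2
h_2 = 4
cx_3 = 5
cy_3 = 6
cz_3 = 1
cx_4 = 3
cy_4 = 4
cz_4 = 1
r_4 = 1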